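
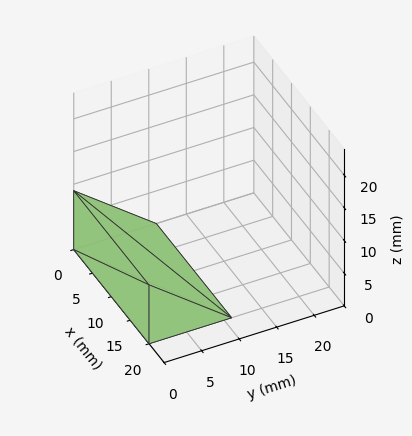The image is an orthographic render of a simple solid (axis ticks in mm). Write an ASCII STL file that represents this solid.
Reading the render: the shape is a wedge (ramp): 20 × 11 mm base, rising to 9 mm along the y=0 edge and sloping linearly to z=0 at y=11 (dimensions read to the nearest mm from the axis ticks). For the STL, each face is triangulated and given an outward normal.

solid part
  facet normal 0.0000 0.0000 -1.0000
    outer loop
      vertex 20.00 11.00 0.00
      vertex 20.00 0.00 0.00
      vertex 0.00 0.00 0.00
    endloop
  endfacet
  facet normal 0.0000 0.0000 -1.0000
    outer loop
      vertex 0.00 11.00 0.00
      vertex 20.00 11.00 0.00
      vertex 0.00 0.00 0.00
    endloop
  endfacet
  facet normal 0.0000 -1.0000 0.0000
    outer loop
      vertex 0.00 0.00 0.00
      vertex 20.00 0.00 0.00
      vertex 20.00 0.00 9.00
    endloop
  endfacet
  facet normal 0.0000 -1.0000 0.0000
    outer loop
      vertex 0.00 0.00 0.00
      vertex 20.00 0.00 9.00
      vertex 0.00 0.00 9.00
    endloop
  endfacet
  facet normal 0.0000 0.6332 0.7740
    outer loop
      vertex 0.00 0.00 9.00
      vertex 20.00 0.00 9.00
      vertex 20.00 11.00 0.00
    endloop
  endfacet
  facet normal 0.0000 0.6332 0.7740
    outer loop
      vertex 0.00 0.00 9.00
      vertex 20.00 11.00 0.00
      vertex 0.00 11.00 0.00
    endloop
  endfacet
  facet normal -1.0000 0.0000 0.0000
    outer loop
      vertex 0.00 0.00 9.00
      vertex 0.00 11.00 0.00
      vertex 0.00 0.00 0.00
    endloop
  endfacet
  facet normal 1.0000 0.0000 0.0000
    outer loop
      vertex 20.00 0.00 0.00
      vertex 20.00 11.00 0.00
      vertex 20.00 0.00 9.00
    endloop
  endfacet
endsolid part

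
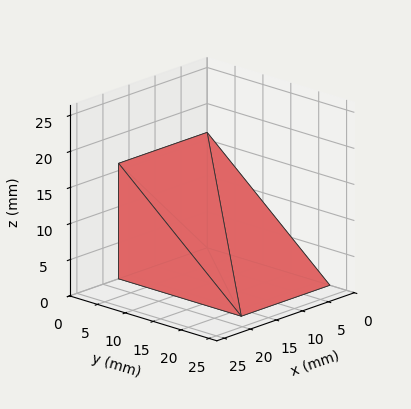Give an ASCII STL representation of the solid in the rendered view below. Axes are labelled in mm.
Reading the render: the shape is a wedge (ramp): 17 × 22 mm base, rising to 16 mm along the y=0 edge and sloping linearly to z=0 at y=22 (dimensions read to the nearest mm from the axis ticks). For the STL, each face is triangulated and given an outward normal.

solid part
  facet normal 0.0000 0.0000 -1.0000
    outer loop
      vertex 17.0 22.0 0.0
      vertex 17.0 0.0 0.0
      vertex 0.0 0.0 0.0
    endloop
  endfacet
  facet normal 0.0000 0.0000 -1.0000
    outer loop
      vertex 0.0 22.0 0.0
      vertex 17.0 22.0 0.0
      vertex 0.0 0.0 0.0
    endloop
  endfacet
  facet normal 0.0000 -1.0000 0.0000
    outer loop
      vertex 0.0 0.0 0.0
      vertex 17.0 0.0 0.0
      vertex 17.0 0.0 16.0
    endloop
  endfacet
  facet normal 0.0000 -1.0000 0.0000
    outer loop
      vertex 0.0 0.0 0.0
      vertex 17.0 0.0 16.0
      vertex 0.0 0.0 16.0
    endloop
  endfacet
  facet normal 0.0000 0.5882 0.8087
    outer loop
      vertex 0.0 0.0 16.0
      vertex 17.0 0.0 16.0
      vertex 17.0 22.0 0.0
    endloop
  endfacet
  facet normal 0.0000 0.5882 0.8087
    outer loop
      vertex 0.0 0.0 16.0
      vertex 17.0 22.0 0.0
      vertex 0.0 22.0 0.0
    endloop
  endfacet
  facet normal -1.0000 0.0000 0.0000
    outer loop
      vertex 0.0 0.0 16.0
      vertex 0.0 22.0 0.0
      vertex 0.0 0.0 0.0
    endloop
  endfacet
  facet normal 1.0000 0.0000 0.0000
    outer loop
      vertex 17.0 0.0 0.0
      vertex 17.0 22.0 0.0
      vertex 17.0 0.0 16.0
    endloop
  endfacet
endsolid part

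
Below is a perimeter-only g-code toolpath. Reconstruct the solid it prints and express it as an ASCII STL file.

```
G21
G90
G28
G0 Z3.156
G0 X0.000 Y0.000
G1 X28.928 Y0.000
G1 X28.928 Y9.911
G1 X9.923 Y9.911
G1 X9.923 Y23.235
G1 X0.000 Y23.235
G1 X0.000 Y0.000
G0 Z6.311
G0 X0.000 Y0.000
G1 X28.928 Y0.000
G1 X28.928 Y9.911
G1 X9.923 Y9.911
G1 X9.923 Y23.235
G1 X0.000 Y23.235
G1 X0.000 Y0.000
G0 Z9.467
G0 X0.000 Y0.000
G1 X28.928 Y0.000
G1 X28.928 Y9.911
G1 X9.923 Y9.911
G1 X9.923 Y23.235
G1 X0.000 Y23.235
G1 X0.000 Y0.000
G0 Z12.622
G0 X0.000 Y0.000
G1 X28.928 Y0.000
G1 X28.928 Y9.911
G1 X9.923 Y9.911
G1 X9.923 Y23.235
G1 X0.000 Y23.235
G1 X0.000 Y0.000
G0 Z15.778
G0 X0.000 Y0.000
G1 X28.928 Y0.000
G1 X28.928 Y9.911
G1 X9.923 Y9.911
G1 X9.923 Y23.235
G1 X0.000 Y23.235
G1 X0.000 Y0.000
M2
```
solid part
  facet normal 0.0000 0.0000 -1.0000
    outer loop
      vertex 28.928 9.911 0.000
      vertex 28.928 0.000 0.000
      vertex 0.000 0.000 0.000
    endloop
  endfacet
  facet normal 0.0000 0.0000 -1.0000
    outer loop
      vertex 9.923 9.911 0.000
      vertex 28.928 9.911 0.000
      vertex 0.000 0.000 0.000
    endloop
  endfacet
  facet normal 0.0000 0.0000 -1.0000
    outer loop
      vertex 9.923 23.235 0.000
      vertex 9.923 9.911 0.000
      vertex 0.000 0.000 0.000
    endloop
  endfacet
  facet normal 0.0000 0.0000 -1.0000
    outer loop
      vertex 0.000 23.235 0.000
      vertex 9.923 23.235 0.000
      vertex 0.000 0.000 0.000
    endloop
  endfacet
  facet normal 0.0000 0.0000 1.0000
    outer loop
      vertex 0.000 0.000 15.778
      vertex 28.928 0.000 15.778
      vertex 28.928 9.911 15.778
    endloop
  endfacet
  facet normal 0.0000 0.0000 1.0000
    outer loop
      vertex 0.000 0.000 15.778
      vertex 28.928 9.911 15.778
      vertex 9.923 9.911 15.778
    endloop
  endfacet
  facet normal 0.0000 0.0000 1.0000
    outer loop
      vertex 0.000 0.000 15.778
      vertex 9.923 9.911 15.778
      vertex 9.923 23.235 15.778
    endloop
  endfacet
  facet normal 0.0000 0.0000 1.0000
    outer loop
      vertex 0.000 0.000 15.778
      vertex 9.923 23.235 15.778
      vertex 0.000 23.235 15.778
    endloop
  endfacet
  facet normal 0.0000 -1.0000 0.0000
    outer loop
      vertex 0.000 0.000 0.000
      vertex 28.928 0.000 0.000
      vertex 28.928 0.000 15.778
    endloop
  endfacet
  facet normal 0.0000 -1.0000 0.0000
    outer loop
      vertex 0.000 0.000 0.000
      vertex 28.928 0.000 15.778
      vertex 0.000 0.000 15.778
    endloop
  endfacet
  facet normal 1.0000 0.0000 0.0000
    outer loop
      vertex 28.928 0.000 0.000
      vertex 28.928 9.911 0.000
      vertex 28.928 9.911 15.778
    endloop
  endfacet
  facet normal 1.0000 0.0000 0.0000
    outer loop
      vertex 28.928 0.000 0.000
      vertex 28.928 9.911 15.778
      vertex 28.928 0.000 15.778
    endloop
  endfacet
  facet normal 0.0000 1.0000 0.0000
    outer loop
      vertex 28.928 9.911 0.000
      vertex 9.923 9.911 0.000
      vertex 9.923 9.911 15.778
    endloop
  endfacet
  facet normal 0.0000 1.0000 0.0000
    outer loop
      vertex 28.928 9.911 0.000
      vertex 9.923 9.911 15.778
      vertex 28.928 9.911 15.778
    endloop
  endfacet
  facet normal 1.0000 0.0000 0.0000
    outer loop
      vertex 9.923 9.911 0.000
      vertex 9.923 23.235 0.000
      vertex 9.923 23.235 15.778
    endloop
  endfacet
  facet normal 1.0000 0.0000 0.0000
    outer loop
      vertex 9.923 9.911 0.000
      vertex 9.923 23.235 15.778
      vertex 9.923 9.911 15.778
    endloop
  endfacet
  facet normal 0.0000 1.0000 0.0000
    outer loop
      vertex 9.923 23.235 0.000
      vertex 0.000 23.235 0.000
      vertex 0.000 23.235 15.778
    endloop
  endfacet
  facet normal 0.0000 1.0000 0.0000
    outer loop
      vertex 9.923 23.235 0.000
      vertex 0.000 23.235 15.778
      vertex 9.923 23.235 15.778
    endloop
  endfacet
  facet normal -1.0000 0.0000 0.0000
    outer loop
      vertex 0.000 23.235 0.000
      vertex 0.000 0.000 0.000
      vertex 0.000 0.000 15.778
    endloop
  endfacet
  facet normal -1.0000 0.0000 0.0000
    outer loop
      vertex 0.000 23.235 0.000
      vertex 0.000 0.000 15.778
      vertex 0.000 23.235 15.778
    endloop
  endfacet
endsolid part

The G0 Z moves step by Δz≈3.156 mm. Every layer's G1 loop is the same polygon, so the solid is a straight extrusion of it from z=0 to z≈15.8. Closing with flat bottom and top caps and triangulating gives 20 facets — an L-shaped prism: outer 28.9 × 23.2 mm, arm thicknesses ≈ 9.91 mm (horizontal) and 9.92 mm (vertical), extruded 15.8 mm in z.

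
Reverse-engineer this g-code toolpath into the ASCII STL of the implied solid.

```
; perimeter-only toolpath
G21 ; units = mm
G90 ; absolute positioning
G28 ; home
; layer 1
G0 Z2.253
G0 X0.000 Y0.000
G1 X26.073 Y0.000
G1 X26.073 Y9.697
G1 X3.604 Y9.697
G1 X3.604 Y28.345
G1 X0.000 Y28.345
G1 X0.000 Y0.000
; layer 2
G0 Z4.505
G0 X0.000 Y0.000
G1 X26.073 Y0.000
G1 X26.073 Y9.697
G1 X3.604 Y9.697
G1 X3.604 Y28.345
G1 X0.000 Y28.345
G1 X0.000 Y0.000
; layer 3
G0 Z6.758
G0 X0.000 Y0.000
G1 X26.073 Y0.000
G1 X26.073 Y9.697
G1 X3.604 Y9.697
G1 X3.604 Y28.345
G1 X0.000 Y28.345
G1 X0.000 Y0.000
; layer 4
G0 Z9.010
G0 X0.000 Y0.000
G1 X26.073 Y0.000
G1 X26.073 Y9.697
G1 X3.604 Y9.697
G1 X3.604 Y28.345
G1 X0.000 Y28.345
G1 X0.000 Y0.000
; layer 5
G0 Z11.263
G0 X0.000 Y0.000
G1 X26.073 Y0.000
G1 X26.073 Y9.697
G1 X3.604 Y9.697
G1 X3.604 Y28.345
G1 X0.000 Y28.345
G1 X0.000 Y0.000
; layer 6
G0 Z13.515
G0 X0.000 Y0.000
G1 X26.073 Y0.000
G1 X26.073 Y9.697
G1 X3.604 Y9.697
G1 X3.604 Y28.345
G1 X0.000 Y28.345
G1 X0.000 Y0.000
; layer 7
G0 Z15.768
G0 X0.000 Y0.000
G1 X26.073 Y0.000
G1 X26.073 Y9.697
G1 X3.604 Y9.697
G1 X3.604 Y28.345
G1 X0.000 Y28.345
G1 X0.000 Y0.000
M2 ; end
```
solid part
  facet normal 0.0000 0.0000 -1.0000
    outer loop
      vertex 26.073 9.697 0.000
      vertex 26.073 0.000 0.000
      vertex 0.000 0.000 0.000
    endloop
  endfacet
  facet normal 0.0000 0.0000 -1.0000
    outer loop
      vertex 3.604 9.697 0.000
      vertex 26.073 9.697 0.000
      vertex 0.000 0.000 0.000
    endloop
  endfacet
  facet normal 0.0000 0.0000 -1.0000
    outer loop
      vertex 3.604 28.345 0.000
      vertex 3.604 9.697 0.000
      vertex 0.000 0.000 0.000
    endloop
  endfacet
  facet normal 0.0000 0.0000 -1.0000
    outer loop
      vertex 0.000 28.345 0.000
      vertex 3.604 28.345 0.000
      vertex 0.000 0.000 0.000
    endloop
  endfacet
  facet normal 0.0000 0.0000 1.0000
    outer loop
      vertex 0.000 0.000 15.768
      vertex 26.073 0.000 15.768
      vertex 26.073 9.697 15.768
    endloop
  endfacet
  facet normal 0.0000 0.0000 1.0000
    outer loop
      vertex 0.000 0.000 15.768
      vertex 26.073 9.697 15.768
      vertex 3.604 9.697 15.768
    endloop
  endfacet
  facet normal 0.0000 0.0000 1.0000
    outer loop
      vertex 0.000 0.000 15.768
      vertex 3.604 9.697 15.768
      vertex 3.604 28.345 15.768
    endloop
  endfacet
  facet normal 0.0000 0.0000 1.0000
    outer loop
      vertex 0.000 0.000 15.768
      vertex 3.604 28.345 15.768
      vertex 0.000 28.345 15.768
    endloop
  endfacet
  facet normal 0.0000 -1.0000 0.0000
    outer loop
      vertex 0.000 0.000 0.000
      vertex 26.073 0.000 0.000
      vertex 26.073 0.000 15.768
    endloop
  endfacet
  facet normal 0.0000 -1.0000 0.0000
    outer loop
      vertex 0.000 0.000 0.000
      vertex 26.073 0.000 15.768
      vertex 0.000 0.000 15.768
    endloop
  endfacet
  facet normal 1.0000 0.0000 0.0000
    outer loop
      vertex 26.073 0.000 0.000
      vertex 26.073 9.697 0.000
      vertex 26.073 9.697 15.768
    endloop
  endfacet
  facet normal 1.0000 0.0000 0.0000
    outer loop
      vertex 26.073 0.000 0.000
      vertex 26.073 9.697 15.768
      vertex 26.073 0.000 15.768
    endloop
  endfacet
  facet normal 0.0000 1.0000 0.0000
    outer loop
      vertex 26.073 9.697 0.000
      vertex 3.604 9.697 0.000
      vertex 3.604 9.697 15.768
    endloop
  endfacet
  facet normal 0.0000 1.0000 0.0000
    outer loop
      vertex 26.073 9.697 0.000
      vertex 3.604 9.697 15.768
      vertex 26.073 9.697 15.768
    endloop
  endfacet
  facet normal 1.0000 0.0000 0.0000
    outer loop
      vertex 3.604 9.697 0.000
      vertex 3.604 28.345 0.000
      vertex 3.604 28.345 15.768
    endloop
  endfacet
  facet normal 1.0000 0.0000 0.0000
    outer loop
      vertex 3.604 9.697 0.000
      vertex 3.604 28.345 15.768
      vertex 3.604 9.697 15.768
    endloop
  endfacet
  facet normal 0.0000 1.0000 0.0000
    outer loop
      vertex 3.604 28.345 0.000
      vertex 0.000 28.345 0.000
      vertex 0.000 28.345 15.768
    endloop
  endfacet
  facet normal 0.0000 1.0000 0.0000
    outer loop
      vertex 3.604 28.345 0.000
      vertex 0.000 28.345 15.768
      vertex 3.604 28.345 15.768
    endloop
  endfacet
  facet normal -1.0000 0.0000 0.0000
    outer loop
      vertex 0.000 28.345 0.000
      vertex 0.000 0.000 0.000
      vertex 0.000 0.000 15.768
    endloop
  endfacet
  facet normal -1.0000 0.0000 0.0000
    outer loop
      vertex 0.000 28.345 0.000
      vertex 0.000 0.000 15.768
      vertex 0.000 28.345 15.768
    endloop
  endfacet
endsolid part

The G0 Z moves step by Δz≈2.253 mm. Every layer's G1 loop is the same polygon, so the solid is a straight extrusion of it from z=0 to z≈15.8. Closing with flat bottom and top caps and triangulating gives 20 facets — an L-shaped prism: outer 26.1 × 28.3 mm, arm thicknesses ≈ 9.7 mm (horizontal) and 3.6 mm (vertical), extruded 15.8 mm in z.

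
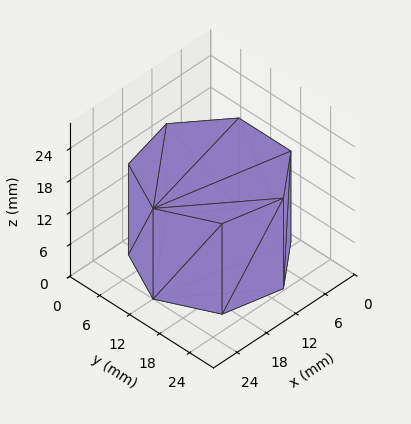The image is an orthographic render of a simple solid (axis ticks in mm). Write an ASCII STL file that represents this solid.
Reading the render: the shape is a regular 7-sided prism (a cylinder approximated with 7 flat sides), circumscribed radius ≈ 12 mm, height ≈ 17 mm (dimensions read to the nearest mm from the axis ticks). For the STL, each face is triangulated and given an outward normal.

solid part
  facet normal 0.0000 0.0000 -1.0000
    outer loop
      vertex 9.33 23.70 0.00
      vertex 19.48 21.38 0.00
      vertex 24.00 12.00 0.00
    endloop
  endfacet
  facet normal 0.0000 0.0000 -1.0000
    outer loop
      vertex 1.19 17.21 0.00
      vertex 9.33 23.70 0.00
      vertex 24.00 12.00 0.00
    endloop
  endfacet
  facet normal 0.0000 0.0000 -1.0000
    outer loop
      vertex 1.19 6.79 0.00
      vertex 1.19 17.21 0.00
      vertex 24.00 12.00 0.00
    endloop
  endfacet
  facet normal 0.0000 0.0000 -1.0000
    outer loop
      vertex 9.33 0.30 0.00
      vertex 1.19 6.79 0.00
      vertex 24.00 12.00 0.00
    endloop
  endfacet
  facet normal 0.0000 0.0000 -1.0000
    outer loop
      vertex 19.48 2.62 0.00
      vertex 9.33 0.30 0.00
      vertex 24.00 12.00 0.00
    endloop
  endfacet
  facet normal 0.0000 0.0000 1.0000
    outer loop
      vertex 24.00 12.00 17.00
      vertex 19.48 21.38 17.00
      vertex 9.33 23.70 17.00
    endloop
  endfacet
  facet normal 0.0000 0.0000 1.0000
    outer loop
      vertex 24.00 12.00 17.00
      vertex 9.33 23.70 17.00
      vertex 1.19 17.21 17.00
    endloop
  endfacet
  facet normal 0.0000 0.0000 1.0000
    outer loop
      vertex 24.00 12.00 17.00
      vertex 1.19 17.21 17.00
      vertex 1.19 6.79 17.00
    endloop
  endfacet
  facet normal 0.0000 0.0000 1.0000
    outer loop
      vertex 24.00 12.00 17.00
      vertex 1.19 6.79 17.00
      vertex 9.33 0.30 17.00
    endloop
  endfacet
  facet normal 0.0000 0.0000 1.0000
    outer loop
      vertex 24.00 12.00 17.00
      vertex 9.33 0.30 17.00
      vertex 19.48 2.62 17.00
    endloop
  endfacet
  facet normal 0.9009 0.4341 0.0000
    outer loop
      vertex 24.00 12.00 0.00
      vertex 19.48 21.38 0.00
      vertex 19.48 21.38 17.00
    endloop
  endfacet
  facet normal 0.9009 0.4341 0.0000
    outer loop
      vertex 24.00 12.00 0.00
      vertex 19.48 21.38 17.00
      vertex 24.00 12.00 17.00
    endloop
  endfacet
  facet normal 0.2228 0.9749 0.0000
    outer loop
      vertex 19.48 21.38 0.00
      vertex 9.33 23.70 0.00
      vertex 9.33 23.70 17.00
    endloop
  endfacet
  facet normal 0.2228 0.9749 0.0000
    outer loop
      vertex 19.48 21.38 0.00
      vertex 9.33 23.70 17.00
      vertex 19.48 21.38 17.00
    endloop
  endfacet
  facet normal -0.6234 0.7819 0.0000
    outer loop
      vertex 9.33 23.70 0.00
      vertex 1.19 17.21 0.00
      vertex 1.19 17.21 17.00
    endloop
  endfacet
  facet normal -0.6234 0.7819 0.0000
    outer loop
      vertex 9.33 23.70 0.00
      vertex 1.19 17.21 17.00
      vertex 9.33 23.70 17.00
    endloop
  endfacet
  facet normal -1.0000 0.0000 0.0000
    outer loop
      vertex 1.19 17.21 0.00
      vertex 1.19 6.79 0.00
      vertex 1.19 6.79 17.00
    endloop
  endfacet
  facet normal -1.0000 0.0000 0.0000
    outer loop
      vertex 1.19 17.21 0.00
      vertex 1.19 6.79 17.00
      vertex 1.19 17.21 17.00
    endloop
  endfacet
  facet normal -0.6234 -0.7819 0.0000
    outer loop
      vertex 1.19 6.79 0.00
      vertex 9.33 0.30 0.00
      vertex 9.33 0.30 17.00
    endloop
  endfacet
  facet normal -0.6234 -0.7819 0.0000
    outer loop
      vertex 1.19 6.79 0.00
      vertex 9.33 0.30 17.00
      vertex 1.19 6.79 17.00
    endloop
  endfacet
  facet normal 0.2228 -0.9749 0.0000
    outer loop
      vertex 9.33 0.30 0.00
      vertex 19.48 2.62 0.00
      vertex 19.48 2.62 17.00
    endloop
  endfacet
  facet normal 0.2228 -0.9749 0.0000
    outer loop
      vertex 9.33 0.30 0.00
      vertex 19.48 2.62 17.00
      vertex 9.33 0.30 17.00
    endloop
  endfacet
  facet normal 0.9009 -0.4341 0.0000
    outer loop
      vertex 19.48 2.62 0.00
      vertex 24.00 12.00 0.00
      vertex 24.00 12.00 17.00
    endloop
  endfacet
  facet normal 0.9009 -0.4341 0.0000
    outer loop
      vertex 19.48 2.62 0.00
      vertex 24.00 12.00 17.00
      vertex 19.48 2.62 17.00
    endloop
  endfacet
endsolid part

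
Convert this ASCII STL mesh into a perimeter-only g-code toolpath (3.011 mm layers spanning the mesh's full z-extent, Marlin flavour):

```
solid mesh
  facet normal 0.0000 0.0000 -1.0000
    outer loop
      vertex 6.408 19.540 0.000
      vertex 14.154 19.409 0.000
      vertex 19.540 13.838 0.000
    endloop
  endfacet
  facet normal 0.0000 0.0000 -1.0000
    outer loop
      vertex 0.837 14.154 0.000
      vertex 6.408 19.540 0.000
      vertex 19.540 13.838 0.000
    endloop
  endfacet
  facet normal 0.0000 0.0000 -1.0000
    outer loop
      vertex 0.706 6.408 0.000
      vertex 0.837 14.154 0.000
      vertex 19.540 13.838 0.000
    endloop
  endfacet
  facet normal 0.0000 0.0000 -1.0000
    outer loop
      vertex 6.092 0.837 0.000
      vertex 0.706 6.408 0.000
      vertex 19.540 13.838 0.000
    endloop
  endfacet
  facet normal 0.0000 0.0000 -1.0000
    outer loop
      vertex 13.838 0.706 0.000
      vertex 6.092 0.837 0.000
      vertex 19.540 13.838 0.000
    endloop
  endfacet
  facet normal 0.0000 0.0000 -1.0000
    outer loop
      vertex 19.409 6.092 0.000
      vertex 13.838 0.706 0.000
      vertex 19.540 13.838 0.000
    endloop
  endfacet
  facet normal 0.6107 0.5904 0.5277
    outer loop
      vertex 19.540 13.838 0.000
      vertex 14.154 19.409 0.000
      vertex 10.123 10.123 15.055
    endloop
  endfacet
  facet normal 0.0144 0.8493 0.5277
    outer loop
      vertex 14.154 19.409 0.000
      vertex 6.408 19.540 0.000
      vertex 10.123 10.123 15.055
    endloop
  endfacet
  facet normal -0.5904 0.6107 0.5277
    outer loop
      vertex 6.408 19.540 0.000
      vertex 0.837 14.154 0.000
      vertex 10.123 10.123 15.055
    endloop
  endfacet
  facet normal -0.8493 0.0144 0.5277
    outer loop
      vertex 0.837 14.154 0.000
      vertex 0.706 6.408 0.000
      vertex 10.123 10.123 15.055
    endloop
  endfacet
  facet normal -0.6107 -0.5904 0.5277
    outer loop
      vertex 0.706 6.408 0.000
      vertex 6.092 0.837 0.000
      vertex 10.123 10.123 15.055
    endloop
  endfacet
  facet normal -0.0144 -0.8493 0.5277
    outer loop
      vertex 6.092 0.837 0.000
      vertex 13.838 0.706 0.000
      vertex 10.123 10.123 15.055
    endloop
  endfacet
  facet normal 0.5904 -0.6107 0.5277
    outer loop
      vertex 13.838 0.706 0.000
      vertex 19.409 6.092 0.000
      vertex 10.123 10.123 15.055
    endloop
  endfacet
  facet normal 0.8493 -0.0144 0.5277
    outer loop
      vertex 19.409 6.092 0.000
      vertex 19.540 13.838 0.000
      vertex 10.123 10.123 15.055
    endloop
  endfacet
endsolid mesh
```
; perimeter-only toolpath
G21 ; units = mm
G90 ; absolute positioning
G28 ; home
; layer 1
G0 Z3.011
G0 X17.657 Y13.095
G1 X13.348 Y17.552
G1 X7.151 Y17.657
G1 X2.694 Y13.348
G1 X2.589 Y7.151
G1 X6.898 Y2.694
G1 X13.095 Y2.589
G1 X17.552 Y6.898
G1 X17.657 Y13.095
; layer 2
G0 Z6.022
G0 X15.773 Y12.352
G1 X12.542 Y15.695
G1 X7.894 Y15.773
G1 X4.551 Y12.542
G1 X4.473 Y7.894
G1 X7.704 Y4.551
G1 X12.352 Y4.473
G1 X15.695 Y7.704
G1 X15.773 Y12.352
; layer 3
G0 Z9.033
G0 X13.890 Y11.609
G1 X11.735 Y13.837
G1 X8.637 Y13.890
G1 X6.409 Y11.735
G1 X6.356 Y8.637
G1 X8.511 Y6.409
G1 X11.609 Y6.356
G1 X13.837 Y8.511
G1 X13.890 Y11.609
; layer 4
G0 Z12.044
G0 X12.006 Y10.866
G1 X10.929 Y11.980
G1 X9.380 Y12.006
G1 X8.266 Y10.929
G1 X8.240 Y9.380
G1 X9.317 Y8.266
G1 X10.866 Y8.240
G1 X11.980 Y9.317
G1 X12.006 Y10.866
M2 ; end

The solid is a regular 8-sided pyramid, base circumscribed radius ≈ 10.1 mm, apex at z ≈ 15.1 mm. Slicing at Δz = 3.011 mm — 5 equal slices spanning the solid's height, so layer i sits at z = i·h/5 — gives 4 non-empty perimeters. Each is a 8-segment closed polygon; G0 lifts to the layer z and rapids to the start vertex, then G1 traces the edges. The cross-section shrinks linearly with z (the slice at the apex is degenerate and omitted).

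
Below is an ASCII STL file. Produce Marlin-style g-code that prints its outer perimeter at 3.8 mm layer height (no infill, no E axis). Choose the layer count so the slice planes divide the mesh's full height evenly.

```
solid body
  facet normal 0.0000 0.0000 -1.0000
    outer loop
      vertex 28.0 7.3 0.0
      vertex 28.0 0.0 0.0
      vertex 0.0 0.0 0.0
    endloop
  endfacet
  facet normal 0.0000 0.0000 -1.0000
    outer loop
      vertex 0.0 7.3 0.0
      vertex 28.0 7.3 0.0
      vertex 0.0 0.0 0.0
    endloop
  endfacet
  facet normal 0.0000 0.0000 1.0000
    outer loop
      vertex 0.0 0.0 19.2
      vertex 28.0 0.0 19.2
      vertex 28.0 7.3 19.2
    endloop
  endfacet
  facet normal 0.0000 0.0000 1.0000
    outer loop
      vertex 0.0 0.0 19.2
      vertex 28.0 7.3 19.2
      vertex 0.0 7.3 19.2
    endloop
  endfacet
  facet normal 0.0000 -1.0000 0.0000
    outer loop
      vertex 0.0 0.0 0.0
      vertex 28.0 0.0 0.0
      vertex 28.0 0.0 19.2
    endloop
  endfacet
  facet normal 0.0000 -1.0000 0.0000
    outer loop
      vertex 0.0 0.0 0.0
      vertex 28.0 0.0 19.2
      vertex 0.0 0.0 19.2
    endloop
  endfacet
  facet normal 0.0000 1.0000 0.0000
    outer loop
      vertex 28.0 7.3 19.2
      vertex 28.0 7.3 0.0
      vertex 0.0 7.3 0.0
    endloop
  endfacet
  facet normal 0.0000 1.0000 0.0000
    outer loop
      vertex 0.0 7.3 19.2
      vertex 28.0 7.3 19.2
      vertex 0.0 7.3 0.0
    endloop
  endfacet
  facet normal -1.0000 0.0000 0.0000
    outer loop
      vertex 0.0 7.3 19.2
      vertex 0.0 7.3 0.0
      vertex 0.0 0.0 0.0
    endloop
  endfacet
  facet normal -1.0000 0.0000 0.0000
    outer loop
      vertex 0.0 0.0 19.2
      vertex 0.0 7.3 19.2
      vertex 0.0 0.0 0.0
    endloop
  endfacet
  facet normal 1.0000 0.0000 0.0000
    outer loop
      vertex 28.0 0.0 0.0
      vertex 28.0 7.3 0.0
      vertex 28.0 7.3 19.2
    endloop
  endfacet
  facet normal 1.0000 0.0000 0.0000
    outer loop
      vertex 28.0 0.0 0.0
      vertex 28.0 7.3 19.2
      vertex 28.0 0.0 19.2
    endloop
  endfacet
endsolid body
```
; perimeter-only toolpath
G21 ; units = mm
G90 ; absolute positioning
G28 ; home
; layer 1
G0 Z3.8
G0 X0.0 Y0.0
G1 X28.0 Y0.0
G1 X28.0 Y7.3
G1 X0.0 Y7.3
G1 X0.0 Y0.0
; layer 2
G0 Z7.7
G0 X0.0 Y0.0
G1 X28.0 Y0.0
G1 X28.0 Y7.3
G1 X0.0 Y7.3
G1 X0.0 Y0.0
; layer 3
G0 Z11.5
G0 X0.0 Y0.0
G1 X28.0 Y0.0
G1 X28.0 Y7.3
G1 X0.0 Y7.3
G1 X0.0 Y0.0
; layer 4
G0 Z15.4
G0 X0.0 Y0.0
G1 X28.0 Y0.0
G1 X28.0 Y7.3
G1 X0.0 Y7.3
G1 X0.0 Y0.0
; layer 5
G0 Z19.2
G0 X0.0 Y0.0
G1 X28.0 Y0.0
G1 X28.0 Y7.3
G1 X0.0 Y7.3
G1 X0.0 Y0.0
M2 ; end

The solid is a rectangular box, roughly 28 × 7.3 mm footprint and 19.2 mm tall. Slicing at Δz = 3.8 mm — 5 equal slices spanning the solid's height, so layer i sits at z = i·h/5 — gives 5 non-empty perimeters. Each is a 4-segment closed polygon; G0 lifts to the layer z and rapids to the start vertex, then G1 traces the edges.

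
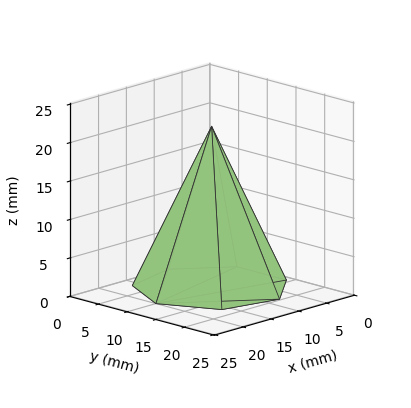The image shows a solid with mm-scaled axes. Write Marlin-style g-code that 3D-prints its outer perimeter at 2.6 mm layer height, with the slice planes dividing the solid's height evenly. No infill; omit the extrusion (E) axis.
Reading the render: the shape is a regular 7-sided pyramid, base circumscribed radius ≈ 10 mm, apex at z ≈ 21 mm (dimensions read to the nearest mm from the axis ticks). For the g-code, the solid's height is divided into equal slices at the stated Δz and each level perimeter traced with G1 moves after a G0 lift.

; perimeter-only toolpath
G21 ; units = mm
G90 ; absolute positioning
G28 ; home
; layer 1
G0 Z2.6
G0 X18.8 Y10.0
G1 X15.4 Y16.8
G1 X8.1 Y18.5
G1 X2.1 Y13.8
G1 X2.1 Y6.2
G1 X8.1 Y1.5
G1 X15.4 Y3.2
G1 X18.8 Y10.0
; layer 2
G0 Z5.2
G0 X17.5 Y10.0
G1 X14.6 Y15.9
G1 X8.3 Y17.3
G1 X3.2 Y13.2
G1 X3.2 Y6.8
G1 X8.3 Y2.7
G1 X14.6 Y4.2
G1 X17.5 Y10.0
; layer 3
G0 Z7.9
G0 X16.2 Y10.0
G1 X13.9 Y14.9
G1 X8.6 Y16.1
G1 X4.4 Y12.7
G1 X4.4 Y7.3
G1 X8.6 Y3.9
G1 X13.9 Y5.1
G1 X16.2 Y10.0
; layer 4
G0 Z10.5
G0 X15.0 Y10.0
G1 X13.1 Y13.9
G1 X8.9 Y14.8
G1 X5.5 Y12.2
G1 X5.5 Y7.8
G1 X8.9 Y5.2
G1 X13.1 Y6.1
G1 X15.0 Y10.0
; layer 5
G0 Z13.1
G0 X13.8 Y10.0
G1 X12.3 Y12.9
G1 X9.2 Y13.6
G1 X6.6 Y11.6
G1 X6.6 Y8.4
G1 X9.2 Y6.4
G1 X12.3 Y7.1
G1 X13.8 Y10.0
; layer 6
G0 Z15.8
G0 X12.5 Y10.0
G1 X11.6 Y11.9
G1 X9.4 Y12.4
G1 X7.8 Y11.1
G1 X7.8 Y8.9
G1 X9.4 Y7.6
G1 X11.6 Y8.1
G1 X12.5 Y10.0
; layer 7
G0 Z18.4
G0 X11.2 Y10.0
G1 X10.8 Y11.0
G1 X9.7 Y11.2
G1 X8.9 Y10.5
G1 X8.9 Y9.5
G1 X9.7 Y8.8
G1 X10.8 Y9.0
G1 X11.2 Y10.0
M2 ; end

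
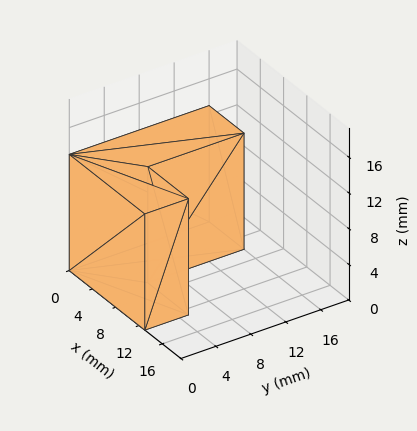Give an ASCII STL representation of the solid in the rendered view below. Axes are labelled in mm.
Reading the render: the shape is an L-shaped prism: outer 13 × 16 mm, arm thicknesses ≈ 5 mm (horizontal) and 6 mm (vertical), extruded 13 mm in z (dimensions read to the nearest mm from the axis ticks). For the STL, each face is triangulated and given an outward normal.

solid part
  facet normal 0.0000 0.0000 -1.0000
    outer loop
      vertex 13.0 5.0 0.0
      vertex 13.0 0.0 0.0
      vertex 0.0 0.0 0.0
    endloop
  endfacet
  facet normal 0.0000 0.0000 -1.0000
    outer loop
      vertex 6.0 5.0 0.0
      vertex 13.0 5.0 0.0
      vertex 0.0 0.0 0.0
    endloop
  endfacet
  facet normal 0.0000 0.0000 -1.0000
    outer loop
      vertex 6.0 16.0 0.0
      vertex 6.0 5.0 0.0
      vertex 0.0 0.0 0.0
    endloop
  endfacet
  facet normal 0.0000 0.0000 -1.0000
    outer loop
      vertex 0.0 16.0 0.0
      vertex 6.0 16.0 0.0
      vertex 0.0 0.0 0.0
    endloop
  endfacet
  facet normal 0.0000 0.0000 1.0000
    outer loop
      vertex 0.0 0.0 13.0
      vertex 13.0 0.0 13.0
      vertex 13.0 5.0 13.0
    endloop
  endfacet
  facet normal 0.0000 0.0000 1.0000
    outer loop
      vertex 0.0 0.0 13.0
      vertex 13.0 5.0 13.0
      vertex 6.0 5.0 13.0
    endloop
  endfacet
  facet normal 0.0000 0.0000 1.0000
    outer loop
      vertex 0.0 0.0 13.0
      vertex 6.0 5.0 13.0
      vertex 6.0 16.0 13.0
    endloop
  endfacet
  facet normal 0.0000 0.0000 1.0000
    outer loop
      vertex 0.0 0.0 13.0
      vertex 6.0 16.0 13.0
      vertex 0.0 16.0 13.0
    endloop
  endfacet
  facet normal 0.0000 -1.0000 0.0000
    outer loop
      vertex 0.0 0.0 0.0
      vertex 13.0 0.0 0.0
      vertex 13.0 0.0 13.0
    endloop
  endfacet
  facet normal 0.0000 -1.0000 0.0000
    outer loop
      vertex 0.0 0.0 0.0
      vertex 13.0 0.0 13.0
      vertex 0.0 0.0 13.0
    endloop
  endfacet
  facet normal 1.0000 0.0000 0.0000
    outer loop
      vertex 13.0 0.0 0.0
      vertex 13.0 5.0 0.0
      vertex 13.0 5.0 13.0
    endloop
  endfacet
  facet normal 1.0000 0.0000 0.0000
    outer loop
      vertex 13.0 0.0 0.0
      vertex 13.0 5.0 13.0
      vertex 13.0 0.0 13.0
    endloop
  endfacet
  facet normal 0.0000 1.0000 0.0000
    outer loop
      vertex 13.0 5.0 0.0
      vertex 6.0 5.0 0.0
      vertex 6.0 5.0 13.0
    endloop
  endfacet
  facet normal 0.0000 1.0000 0.0000
    outer loop
      vertex 13.0 5.0 0.0
      vertex 6.0 5.0 13.0
      vertex 13.0 5.0 13.0
    endloop
  endfacet
  facet normal 1.0000 0.0000 0.0000
    outer loop
      vertex 6.0 5.0 0.0
      vertex 6.0 16.0 0.0
      vertex 6.0 16.0 13.0
    endloop
  endfacet
  facet normal 1.0000 0.0000 0.0000
    outer loop
      vertex 6.0 5.0 0.0
      vertex 6.0 16.0 13.0
      vertex 6.0 5.0 13.0
    endloop
  endfacet
  facet normal 0.0000 1.0000 0.0000
    outer loop
      vertex 6.0 16.0 0.0
      vertex 0.0 16.0 0.0
      vertex 0.0 16.0 13.0
    endloop
  endfacet
  facet normal 0.0000 1.0000 0.0000
    outer loop
      vertex 6.0 16.0 0.0
      vertex 0.0 16.0 13.0
      vertex 6.0 16.0 13.0
    endloop
  endfacet
  facet normal -1.0000 0.0000 0.0000
    outer loop
      vertex 0.0 16.0 0.0
      vertex 0.0 0.0 0.0
      vertex 0.0 0.0 13.0
    endloop
  endfacet
  facet normal -1.0000 0.0000 0.0000
    outer loop
      vertex 0.0 16.0 0.0
      vertex 0.0 0.0 13.0
      vertex 0.0 16.0 13.0
    endloop
  endfacet
endsolid part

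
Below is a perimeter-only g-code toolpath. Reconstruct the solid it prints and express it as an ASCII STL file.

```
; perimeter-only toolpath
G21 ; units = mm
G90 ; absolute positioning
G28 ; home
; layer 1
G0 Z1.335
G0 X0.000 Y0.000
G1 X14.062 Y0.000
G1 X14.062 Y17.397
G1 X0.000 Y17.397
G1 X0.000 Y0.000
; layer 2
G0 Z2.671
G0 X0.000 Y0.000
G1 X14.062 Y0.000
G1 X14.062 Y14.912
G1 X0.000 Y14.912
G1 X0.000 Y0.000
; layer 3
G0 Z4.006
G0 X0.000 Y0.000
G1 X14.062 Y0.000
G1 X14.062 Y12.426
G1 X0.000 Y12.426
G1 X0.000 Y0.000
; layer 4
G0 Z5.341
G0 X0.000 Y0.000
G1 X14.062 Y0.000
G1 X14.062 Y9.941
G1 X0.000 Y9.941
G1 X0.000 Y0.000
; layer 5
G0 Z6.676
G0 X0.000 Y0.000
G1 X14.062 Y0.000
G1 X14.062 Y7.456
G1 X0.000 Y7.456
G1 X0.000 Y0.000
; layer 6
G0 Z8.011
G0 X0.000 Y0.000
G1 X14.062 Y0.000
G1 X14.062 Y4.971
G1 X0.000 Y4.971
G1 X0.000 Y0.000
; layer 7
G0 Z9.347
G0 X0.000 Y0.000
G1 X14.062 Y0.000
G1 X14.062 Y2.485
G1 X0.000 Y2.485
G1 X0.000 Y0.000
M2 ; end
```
solid part
  facet normal 0.0000 0.0000 -1.0000
    outer loop
      vertex 14.062 19.882 0.000
      vertex 14.062 0.000 0.000
      vertex 0.000 0.000 0.000
    endloop
  endfacet
  facet normal 0.0000 0.0000 -1.0000
    outer loop
      vertex 0.000 19.882 0.000
      vertex 14.062 19.882 0.000
      vertex 0.000 0.000 0.000
    endloop
  endfacet
  facet normal 0.0000 -1.0000 0.0000
    outer loop
      vertex 0.000 0.000 0.000
      vertex 14.062 0.000 0.000
      vertex 14.062 0.000 10.682
    endloop
  endfacet
  facet normal 0.0000 -1.0000 0.0000
    outer loop
      vertex 0.000 0.000 0.000
      vertex 14.062 0.000 10.682
      vertex 0.000 0.000 10.682
    endloop
  endfacet
  facet normal 0.0000 0.4733 0.8809
    outer loop
      vertex 0.000 0.000 10.682
      vertex 14.062 0.000 10.682
      vertex 14.062 19.882 0.000
    endloop
  endfacet
  facet normal 0.0000 0.4733 0.8809
    outer loop
      vertex 0.000 0.000 10.682
      vertex 14.062 19.882 0.000
      vertex 0.000 19.882 0.000
    endloop
  endfacet
  facet normal -1.0000 0.0000 0.0000
    outer loop
      vertex 0.000 0.000 10.682
      vertex 0.000 19.882 0.000
      vertex 0.000 0.000 0.000
    endloop
  endfacet
  facet normal 1.0000 0.0000 0.0000
    outer loop
      vertex 14.062 0.000 0.000
      vertex 14.062 19.882 0.000
      vertex 14.062 0.000 10.682
    endloop
  endfacet
endsolid part

The G0 Z moves step by Δz≈1.335 mm. The G1 loops shrink linearly with z, so the solid tapers from its base footprint up to z≈10.7. Closing with a flat bottom cap and the tapered top and triangulating gives 8 facets — a wedge (ramp): 14.1 × 19.9 mm base, rising to 10.7 mm along the y=0 edge and sloping linearly to z=0 at y=19.9.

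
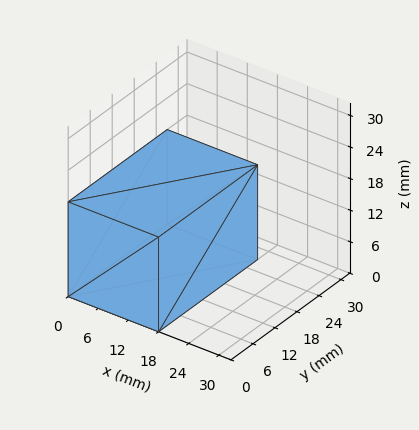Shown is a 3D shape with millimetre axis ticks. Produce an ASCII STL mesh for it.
Reading the render: the shape is a rectangular box, roughly 18 × 27 mm footprint and 18 mm tall (dimensions read to the nearest mm from the axis ticks). For the STL, each face is triangulated and given an outward normal.

solid part
  facet normal 0.0000 0.0000 -1.0000
    outer loop
      vertex 18.00 27.00 0.00
      vertex 18.00 0.00 0.00
      vertex 0.00 0.00 0.00
    endloop
  endfacet
  facet normal 0.0000 0.0000 -1.0000
    outer loop
      vertex 0.00 27.00 0.00
      vertex 18.00 27.00 0.00
      vertex 0.00 0.00 0.00
    endloop
  endfacet
  facet normal 0.0000 0.0000 1.0000
    outer loop
      vertex 0.00 0.00 18.00
      vertex 18.00 0.00 18.00
      vertex 18.00 27.00 18.00
    endloop
  endfacet
  facet normal 0.0000 0.0000 1.0000
    outer loop
      vertex 0.00 0.00 18.00
      vertex 18.00 27.00 18.00
      vertex 0.00 27.00 18.00
    endloop
  endfacet
  facet normal 0.0000 -1.0000 0.0000
    outer loop
      vertex 0.00 0.00 0.00
      vertex 18.00 0.00 0.00
      vertex 18.00 0.00 18.00
    endloop
  endfacet
  facet normal 0.0000 -1.0000 0.0000
    outer loop
      vertex 0.00 0.00 0.00
      vertex 18.00 0.00 18.00
      vertex 0.00 0.00 18.00
    endloop
  endfacet
  facet normal 0.0000 1.0000 0.0000
    outer loop
      vertex 18.00 27.00 18.00
      vertex 18.00 27.00 0.00
      vertex 0.00 27.00 0.00
    endloop
  endfacet
  facet normal 0.0000 1.0000 0.0000
    outer loop
      vertex 0.00 27.00 18.00
      vertex 18.00 27.00 18.00
      vertex 0.00 27.00 0.00
    endloop
  endfacet
  facet normal -1.0000 0.0000 0.0000
    outer loop
      vertex 0.00 27.00 18.00
      vertex 0.00 27.00 0.00
      vertex 0.00 0.00 0.00
    endloop
  endfacet
  facet normal -1.0000 0.0000 0.0000
    outer loop
      vertex 0.00 0.00 18.00
      vertex 0.00 27.00 18.00
      vertex 0.00 0.00 0.00
    endloop
  endfacet
  facet normal 1.0000 0.0000 0.0000
    outer loop
      vertex 18.00 0.00 0.00
      vertex 18.00 27.00 0.00
      vertex 18.00 27.00 18.00
    endloop
  endfacet
  facet normal 1.0000 0.0000 0.0000
    outer loop
      vertex 18.00 0.00 0.00
      vertex 18.00 27.00 18.00
      vertex 18.00 0.00 18.00
    endloop
  endfacet
endsolid part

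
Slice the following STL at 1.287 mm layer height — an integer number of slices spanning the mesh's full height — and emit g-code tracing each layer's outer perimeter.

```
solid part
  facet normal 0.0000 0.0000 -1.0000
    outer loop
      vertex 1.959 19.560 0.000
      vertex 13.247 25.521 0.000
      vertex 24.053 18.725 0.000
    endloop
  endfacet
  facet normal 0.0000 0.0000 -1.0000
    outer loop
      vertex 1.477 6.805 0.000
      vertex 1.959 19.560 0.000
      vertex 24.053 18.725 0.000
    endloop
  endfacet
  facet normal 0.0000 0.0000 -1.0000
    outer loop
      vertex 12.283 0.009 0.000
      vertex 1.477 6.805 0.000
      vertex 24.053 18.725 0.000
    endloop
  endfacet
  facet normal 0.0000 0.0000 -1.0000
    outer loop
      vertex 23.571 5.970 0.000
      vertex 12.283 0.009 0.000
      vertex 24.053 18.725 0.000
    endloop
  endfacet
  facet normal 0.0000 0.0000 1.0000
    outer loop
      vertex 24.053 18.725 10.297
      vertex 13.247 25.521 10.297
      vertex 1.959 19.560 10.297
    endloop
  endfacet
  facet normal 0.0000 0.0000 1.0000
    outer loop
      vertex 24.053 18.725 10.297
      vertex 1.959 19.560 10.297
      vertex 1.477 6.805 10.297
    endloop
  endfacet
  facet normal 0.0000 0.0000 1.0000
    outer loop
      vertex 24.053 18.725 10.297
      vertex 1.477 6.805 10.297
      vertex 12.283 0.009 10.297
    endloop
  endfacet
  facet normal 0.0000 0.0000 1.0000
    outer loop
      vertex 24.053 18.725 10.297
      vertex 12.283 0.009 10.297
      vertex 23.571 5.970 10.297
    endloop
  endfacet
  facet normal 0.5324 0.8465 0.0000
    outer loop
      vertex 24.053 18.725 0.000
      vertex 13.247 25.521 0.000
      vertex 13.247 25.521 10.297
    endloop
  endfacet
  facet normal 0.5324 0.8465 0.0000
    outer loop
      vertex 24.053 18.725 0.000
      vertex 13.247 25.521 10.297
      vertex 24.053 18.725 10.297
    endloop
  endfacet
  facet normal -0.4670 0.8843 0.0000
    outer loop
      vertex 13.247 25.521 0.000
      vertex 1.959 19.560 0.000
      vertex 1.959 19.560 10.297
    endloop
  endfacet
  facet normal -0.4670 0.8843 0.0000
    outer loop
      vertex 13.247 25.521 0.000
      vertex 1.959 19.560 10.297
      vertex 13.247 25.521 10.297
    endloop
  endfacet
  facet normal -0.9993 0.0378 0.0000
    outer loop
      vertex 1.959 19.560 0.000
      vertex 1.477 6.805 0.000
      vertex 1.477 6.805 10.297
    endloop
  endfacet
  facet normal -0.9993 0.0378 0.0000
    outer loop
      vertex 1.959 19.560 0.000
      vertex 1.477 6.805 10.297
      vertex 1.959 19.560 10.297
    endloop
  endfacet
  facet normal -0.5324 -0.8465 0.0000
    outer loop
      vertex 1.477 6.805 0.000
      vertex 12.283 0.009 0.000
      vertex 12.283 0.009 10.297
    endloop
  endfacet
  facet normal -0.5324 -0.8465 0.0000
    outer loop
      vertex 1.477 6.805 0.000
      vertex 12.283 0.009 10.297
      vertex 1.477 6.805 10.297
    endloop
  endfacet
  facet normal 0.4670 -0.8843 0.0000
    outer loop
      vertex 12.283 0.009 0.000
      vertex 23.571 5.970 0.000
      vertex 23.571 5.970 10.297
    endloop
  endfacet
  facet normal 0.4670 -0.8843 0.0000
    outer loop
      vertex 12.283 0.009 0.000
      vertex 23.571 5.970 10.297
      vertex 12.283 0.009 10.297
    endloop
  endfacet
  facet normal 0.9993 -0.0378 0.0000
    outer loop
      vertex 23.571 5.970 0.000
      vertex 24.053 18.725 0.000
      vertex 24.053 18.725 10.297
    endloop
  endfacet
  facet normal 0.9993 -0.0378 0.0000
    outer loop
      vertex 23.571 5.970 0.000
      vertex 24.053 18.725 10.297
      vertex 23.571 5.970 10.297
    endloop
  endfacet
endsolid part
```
; perimeter-only toolpath
G21 ; units = mm
G90 ; absolute positioning
G28 ; home
; layer 1
G0 Z1.287
G0 X24.053 Y18.725
G1 X13.247 Y25.521
G1 X1.959 Y19.560
G1 X1.477 Y6.805
G1 X12.283 Y0.009
G1 X23.571 Y5.970
G1 X24.053 Y18.725
; layer 2
G0 Z2.574
G0 X24.053 Y18.725
G1 X13.247 Y25.521
G1 X1.959 Y19.560
G1 X1.477 Y6.805
G1 X12.283 Y0.009
G1 X23.571 Y5.970
G1 X24.053 Y18.725
; layer 3
G0 Z3.861
G0 X24.053 Y18.725
G1 X13.247 Y25.521
G1 X1.959 Y19.560
G1 X1.477 Y6.805
G1 X12.283 Y0.009
G1 X23.571 Y5.970
G1 X24.053 Y18.725
; layer 4
G0 Z5.149
G0 X24.053 Y18.725
G1 X13.247 Y25.521
G1 X1.959 Y19.560
G1 X1.477 Y6.805
G1 X12.283 Y0.009
G1 X23.571 Y5.970
G1 X24.053 Y18.725
; layer 5
G0 Z6.436
G0 X24.053 Y18.725
G1 X13.247 Y25.521
G1 X1.959 Y19.560
G1 X1.477 Y6.805
G1 X12.283 Y0.009
G1 X23.571 Y5.970
G1 X24.053 Y18.725
; layer 6
G0 Z7.723
G0 X24.053 Y18.725
G1 X13.247 Y25.521
G1 X1.959 Y19.560
G1 X1.477 Y6.805
G1 X12.283 Y0.009
G1 X23.571 Y5.970
G1 X24.053 Y18.725
; layer 7
G0 Z9.010
G0 X24.053 Y18.725
G1 X13.247 Y25.521
G1 X1.959 Y19.560
G1 X1.477 Y6.805
G1 X12.283 Y0.009
G1 X23.571 Y5.970
G1 X24.053 Y18.725
; layer 8
G0 Z10.297
G0 X24.053 Y18.725
G1 X13.247 Y25.521
G1 X1.959 Y19.560
G1 X1.477 Y6.805
G1 X12.283 Y0.009
G1 X23.571 Y5.970
G1 X24.053 Y18.725
M2 ; end

The solid is a regular 6-sided prism (a cylinder approximated with 6 flat sides), circumscribed radius ≈ 12.8 mm, height ≈ 10.3 mm. Slicing at Δz = 1.287 mm — 8 equal slices spanning the solid's height, so layer i sits at z = i·h/8 — gives 8 non-empty perimeters. Each is a 6-segment closed polygon; G0 lifts to the layer z and rapids to the start vertex, then G1 traces the edges.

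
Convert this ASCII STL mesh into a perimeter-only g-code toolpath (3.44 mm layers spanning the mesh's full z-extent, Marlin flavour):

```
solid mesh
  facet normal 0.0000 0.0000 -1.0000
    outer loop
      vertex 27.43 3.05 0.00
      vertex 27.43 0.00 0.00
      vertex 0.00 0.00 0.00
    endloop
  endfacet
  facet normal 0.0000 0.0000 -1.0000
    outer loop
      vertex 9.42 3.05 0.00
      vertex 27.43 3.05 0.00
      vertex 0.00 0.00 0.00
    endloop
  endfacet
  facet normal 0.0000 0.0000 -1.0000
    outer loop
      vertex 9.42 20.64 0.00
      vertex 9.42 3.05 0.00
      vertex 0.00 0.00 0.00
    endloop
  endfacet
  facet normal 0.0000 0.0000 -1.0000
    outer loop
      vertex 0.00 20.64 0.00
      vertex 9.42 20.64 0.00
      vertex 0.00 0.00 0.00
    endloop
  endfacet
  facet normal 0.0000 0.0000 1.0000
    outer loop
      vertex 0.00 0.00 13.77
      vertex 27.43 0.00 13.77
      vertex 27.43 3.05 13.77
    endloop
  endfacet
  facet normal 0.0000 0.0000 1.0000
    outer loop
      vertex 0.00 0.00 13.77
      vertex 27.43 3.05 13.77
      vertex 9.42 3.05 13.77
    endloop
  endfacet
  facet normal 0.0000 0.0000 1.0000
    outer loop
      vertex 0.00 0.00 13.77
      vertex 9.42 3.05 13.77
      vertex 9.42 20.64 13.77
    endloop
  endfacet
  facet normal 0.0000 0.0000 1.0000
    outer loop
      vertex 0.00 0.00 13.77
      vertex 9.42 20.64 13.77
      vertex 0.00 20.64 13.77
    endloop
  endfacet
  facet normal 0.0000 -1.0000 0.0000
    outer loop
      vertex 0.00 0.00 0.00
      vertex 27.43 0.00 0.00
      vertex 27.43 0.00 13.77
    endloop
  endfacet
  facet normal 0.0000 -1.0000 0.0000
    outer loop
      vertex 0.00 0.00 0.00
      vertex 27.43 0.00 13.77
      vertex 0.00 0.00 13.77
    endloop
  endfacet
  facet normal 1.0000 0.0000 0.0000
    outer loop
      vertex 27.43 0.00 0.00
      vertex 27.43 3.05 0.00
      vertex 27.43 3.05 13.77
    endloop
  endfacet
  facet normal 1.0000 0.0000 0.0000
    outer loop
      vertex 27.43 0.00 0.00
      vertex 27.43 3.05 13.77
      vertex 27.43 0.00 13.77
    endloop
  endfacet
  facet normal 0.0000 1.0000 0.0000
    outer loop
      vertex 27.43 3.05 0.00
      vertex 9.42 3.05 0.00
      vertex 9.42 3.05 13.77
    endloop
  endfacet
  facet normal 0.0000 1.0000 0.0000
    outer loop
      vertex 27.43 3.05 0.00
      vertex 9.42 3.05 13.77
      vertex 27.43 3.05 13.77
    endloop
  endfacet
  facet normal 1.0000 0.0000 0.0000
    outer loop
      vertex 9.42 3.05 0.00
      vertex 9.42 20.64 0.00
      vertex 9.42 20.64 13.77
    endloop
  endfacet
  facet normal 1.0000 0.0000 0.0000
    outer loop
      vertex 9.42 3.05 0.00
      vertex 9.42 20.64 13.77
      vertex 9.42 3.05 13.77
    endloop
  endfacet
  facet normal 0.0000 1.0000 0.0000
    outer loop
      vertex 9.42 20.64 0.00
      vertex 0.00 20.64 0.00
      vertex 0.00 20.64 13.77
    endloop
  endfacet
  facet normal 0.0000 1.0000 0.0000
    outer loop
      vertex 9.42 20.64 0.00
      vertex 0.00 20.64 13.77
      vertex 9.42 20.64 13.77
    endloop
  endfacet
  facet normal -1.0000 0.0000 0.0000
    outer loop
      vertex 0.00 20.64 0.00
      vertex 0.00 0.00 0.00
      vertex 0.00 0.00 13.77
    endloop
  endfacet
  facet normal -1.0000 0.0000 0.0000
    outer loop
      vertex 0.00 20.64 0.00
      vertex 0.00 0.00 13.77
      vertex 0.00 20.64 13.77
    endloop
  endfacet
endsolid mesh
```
; perimeter-only toolpath
G21 ; units = mm
G90 ; absolute positioning
G28 ; home
; layer 1
G0 Z3.44
G0 X0.00 Y0.00
G1 X27.43 Y0.00
G1 X27.43 Y3.05
G1 X9.42 Y3.05
G1 X9.42 Y20.64
G1 X0.00 Y20.64
G1 X0.00 Y0.00
; layer 2
G0 Z6.88
G0 X0.00 Y0.00
G1 X27.43 Y0.00
G1 X27.43 Y3.05
G1 X9.42 Y3.05
G1 X9.42 Y20.64
G1 X0.00 Y20.64
G1 X0.00 Y0.00
; layer 3
G0 Z10.33
G0 X0.00 Y0.00
G1 X27.43 Y0.00
G1 X27.43 Y3.05
G1 X9.42 Y3.05
G1 X9.42 Y20.64
G1 X0.00 Y20.64
G1 X0.00 Y0.00
; layer 4
G0 Z13.77
G0 X0.00 Y0.00
G1 X27.43 Y0.00
G1 X27.43 Y3.05
G1 X9.42 Y3.05
G1 X9.42 Y20.64
G1 X0.00 Y20.64
G1 X0.00 Y0.00
M2 ; end

The solid is an L-shaped prism: outer 27.4 × 20.6 mm, arm thicknesses ≈ 3.05 mm (horizontal) and 9.42 mm (vertical), extruded 13.8 mm in z. Slicing at Δz = 3.44 mm — 4 equal slices spanning the solid's height, so layer i sits at z = i·h/4 — gives 4 non-empty perimeters. Each is a 6-segment closed polygon; G0 lifts to the layer z and rapids to the start vertex, then G1 traces the edges.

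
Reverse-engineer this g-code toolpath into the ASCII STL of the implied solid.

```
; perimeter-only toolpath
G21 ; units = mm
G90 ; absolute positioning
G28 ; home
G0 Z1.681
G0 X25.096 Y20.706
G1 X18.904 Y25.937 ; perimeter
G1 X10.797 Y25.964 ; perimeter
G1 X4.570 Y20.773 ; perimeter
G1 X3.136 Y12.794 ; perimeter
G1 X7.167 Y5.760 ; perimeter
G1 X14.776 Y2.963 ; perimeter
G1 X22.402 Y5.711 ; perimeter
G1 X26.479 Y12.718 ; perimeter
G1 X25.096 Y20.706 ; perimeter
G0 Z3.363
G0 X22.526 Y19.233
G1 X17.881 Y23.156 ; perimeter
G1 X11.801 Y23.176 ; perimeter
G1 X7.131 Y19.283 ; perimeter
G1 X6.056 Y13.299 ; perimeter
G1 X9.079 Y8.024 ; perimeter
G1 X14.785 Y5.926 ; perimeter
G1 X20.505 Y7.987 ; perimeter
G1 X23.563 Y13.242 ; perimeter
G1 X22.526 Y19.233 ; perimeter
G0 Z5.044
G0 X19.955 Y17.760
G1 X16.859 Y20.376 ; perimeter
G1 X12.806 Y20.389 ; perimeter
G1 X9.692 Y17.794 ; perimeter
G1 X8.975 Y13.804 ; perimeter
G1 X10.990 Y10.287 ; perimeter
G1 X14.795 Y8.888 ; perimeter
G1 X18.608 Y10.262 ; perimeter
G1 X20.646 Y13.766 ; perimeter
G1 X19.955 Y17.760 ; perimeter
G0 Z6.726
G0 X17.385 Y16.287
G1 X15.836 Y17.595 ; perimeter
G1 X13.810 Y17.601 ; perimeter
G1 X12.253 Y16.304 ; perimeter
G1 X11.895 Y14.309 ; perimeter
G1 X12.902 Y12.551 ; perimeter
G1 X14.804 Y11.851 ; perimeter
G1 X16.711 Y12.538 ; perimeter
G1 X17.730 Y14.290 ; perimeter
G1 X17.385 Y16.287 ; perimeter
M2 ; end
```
solid part
  facet normal 0.0000 0.0000 -1.0000
    outer loop
      vertex 9.793 28.751 0.000
      vertex 19.926 28.718 0.000
      vertex 27.667 22.179 0.000
    endloop
  endfacet
  facet normal 0.0000 0.0000 -1.0000
    outer loop
      vertex 2.009 22.263 0.000
      vertex 9.793 28.751 0.000
      vertex 27.667 22.179 0.000
    endloop
  endfacet
  facet normal 0.0000 0.0000 -1.0000
    outer loop
      vertex 0.217 12.289 0.000
      vertex 2.009 22.263 0.000
      vertex 27.667 22.179 0.000
    endloop
  endfacet
  facet normal 0.0000 0.0000 -1.0000
    outer loop
      vertex 5.255 3.497 0.000
      vertex 0.217 12.289 0.000
      vertex 27.667 22.179 0.000
    endloop
  endfacet
  facet normal 0.0000 0.0000 -1.0000
    outer loop
      vertex 14.766 0.000 0.000
      vertex 5.255 3.497 0.000
      vertex 27.667 22.179 0.000
    endloop
  endfacet
  facet normal 0.0000 0.0000 -1.0000
    outer loop
      vertex 24.299 3.435 0.000
      vertex 14.766 0.000 0.000
      vertex 27.667 22.179 0.000
    endloop
  endfacet
  facet normal 0.0000 0.0000 -1.0000
    outer loop
      vertex 29.395 12.194 0.000
      vertex 24.299 3.435 0.000
      vertex 27.667 22.179 0.000
    endloop
  endfacet
  facet normal 0.3336 0.3949 0.8560
    outer loop
      vertex 27.667 22.179 0.000
      vertex 19.926 28.718 0.000
      vertex 14.814 14.814 8.407
    endloop
  endfacet
  facet normal 0.0017 0.5170 0.8560
    outer loop
      vertex 19.926 28.718 0.000
      vertex 9.793 28.751 0.000
      vertex 14.814 14.814 8.407
    endloop
  endfacet
  facet normal -0.3310 0.3971 0.8560
    outer loop
      vertex 9.793 28.751 0.000
      vertex 2.009 22.263 0.000
      vertex 14.814 14.814 8.407
    endloop
  endfacet
  facet normal -0.5088 0.0914 0.8560
    outer loop
      vertex 2.009 22.263 0.000
      vertex 0.217 12.289 0.000
      vertex 14.814 14.814 8.407
    endloop
  endfacet
  facet normal -0.4485 -0.2570 0.8560
    outer loop
      vertex 0.217 12.289 0.000
      vertex 5.255 3.497 0.000
      vertex 14.814 14.814 8.407
    endloop
  endfacet
  facet normal -0.1784 -0.4852 0.8560
    outer loop
      vertex 5.255 3.497 0.000
      vertex 14.766 0.000 0.000
      vertex 14.814 14.814 8.407
    endloop
  endfacet
  facet normal 0.1752 -0.4864 0.8560
    outer loop
      vertex 14.766 0.000 0.000
      vertex 24.299 3.435 0.000
      vertex 14.814 14.814 8.407
    endloop
  endfacet
  facet normal 0.4468 -0.2600 0.8560
    outer loop
      vertex 24.299 3.435 0.000
      vertex 29.395 12.194 0.000
      vertex 14.814 14.814 8.407
    endloop
  endfacet
  facet normal 0.5094 0.0882 0.8560
    outer loop
      vertex 29.395 12.194 0.000
      vertex 27.667 22.179 0.000
      vertex 14.814 14.814 8.407
    endloop
  endfacet
endsolid part

The G0 Z moves step by Δz≈1.681 mm. The G1 loops shrink linearly with z, so the solid tapers from its base footprint up to z≈8.41. Closing with a flat bottom cap and the tapered top and triangulating gives 16 facets — a regular 9-sided pyramid, base circumscribed radius ≈ 14.8 mm, apex at z ≈ 8.41 mm.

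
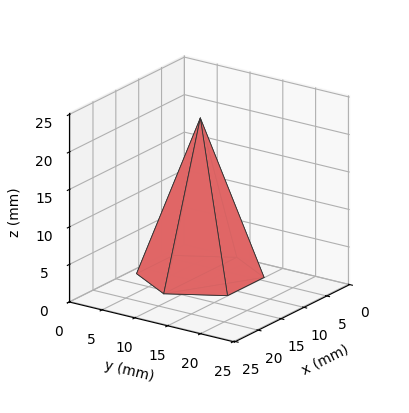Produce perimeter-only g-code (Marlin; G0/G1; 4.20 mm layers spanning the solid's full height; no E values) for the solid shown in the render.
Reading the render: the shape is a regular 6-sided pyramid, base circumscribed radius ≈ 8 mm, apex at z ≈ 21 mm (dimensions read to the nearest mm from the axis ticks). For the g-code, the solid's height is divided into equal slices at the stated Δz and each level perimeter traced with G1 moves after a G0 lift.

; perimeter-only toolpath
G21 ; units = mm
G90 ; absolute positioning
G28 ; home
; layer 1
G0 Z4.20
G0 X14.40 Y8.00
G1 X11.20 Y13.54
G1 X4.80 Y13.54
G1 X1.60 Y8.00
G1 X4.80 Y2.46
G1 X11.20 Y2.46
G1 X14.40 Y8.00
; layer 2
G0 Z8.40
G0 X12.80 Y8.00
G1 X10.40 Y12.16
G1 X5.60 Y12.16
G1 X3.20 Y8.00
G1 X5.60 Y3.84
G1 X10.40 Y3.84
G1 X12.80 Y8.00
; layer 3
G0 Z12.60
G0 X11.20 Y8.00
G1 X9.60 Y10.77
G1 X6.40 Y10.77
G1 X4.80 Y8.00
G1 X6.40 Y5.23
G1 X9.60 Y5.23
G1 X11.20 Y8.00
; layer 4
G0 Z16.80
G0 X9.60 Y8.00
G1 X8.80 Y9.39
G1 X7.20 Y9.39
G1 X6.40 Y8.00
G1 X7.20 Y6.61
G1 X8.80 Y6.61
G1 X9.60 Y8.00
M2 ; end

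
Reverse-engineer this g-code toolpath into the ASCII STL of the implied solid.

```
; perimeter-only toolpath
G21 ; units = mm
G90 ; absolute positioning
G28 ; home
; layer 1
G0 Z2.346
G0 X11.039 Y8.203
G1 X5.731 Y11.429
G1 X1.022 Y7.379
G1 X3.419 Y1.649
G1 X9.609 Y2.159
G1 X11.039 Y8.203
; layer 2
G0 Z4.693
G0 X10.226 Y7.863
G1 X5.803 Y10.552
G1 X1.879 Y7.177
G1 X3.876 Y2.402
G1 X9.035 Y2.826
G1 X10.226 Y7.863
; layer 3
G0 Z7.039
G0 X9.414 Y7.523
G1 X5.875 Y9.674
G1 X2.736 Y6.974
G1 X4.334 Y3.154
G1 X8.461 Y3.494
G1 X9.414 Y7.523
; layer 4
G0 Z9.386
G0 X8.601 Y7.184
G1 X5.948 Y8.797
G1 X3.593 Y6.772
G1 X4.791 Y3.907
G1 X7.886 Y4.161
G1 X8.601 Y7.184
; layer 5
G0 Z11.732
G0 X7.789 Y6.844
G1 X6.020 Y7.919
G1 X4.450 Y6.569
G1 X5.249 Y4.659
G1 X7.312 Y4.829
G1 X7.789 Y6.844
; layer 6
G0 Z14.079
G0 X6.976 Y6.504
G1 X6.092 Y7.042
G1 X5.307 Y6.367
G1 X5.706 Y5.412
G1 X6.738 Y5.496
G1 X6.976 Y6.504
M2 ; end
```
solid part
  facet normal 0.0000 0.0000 -1.0000
    outer loop
      vertex 0.165 7.582 0.000
      vertex 5.659 12.307 0.000
      vertex 11.851 8.543 0.000
    endloop
  endfacet
  facet normal 0.0000 0.0000 -1.0000
    outer loop
      vertex 2.961 0.897 0.000
      vertex 0.165 7.582 0.000
      vertex 11.851 8.543 0.000
    endloop
  endfacet
  facet normal 0.0000 0.0000 -1.0000
    outer loop
      vertex 10.183 1.491 0.000
      vertex 2.961 0.897 0.000
      vertex 11.851 8.543 0.000
    endloop
  endfacet
  facet normal 0.4970 0.8177 0.2905
    outer loop
      vertex 11.851 8.543 0.000
      vertex 5.659 12.307 0.000
      vertex 6.164 6.164 16.425
    endloop
  endfacet
  facet normal -0.6239 0.7255 0.2905
    outer loop
      vertex 5.659 12.307 0.000
      vertex 0.165 7.582 0.000
      vertex 6.164 6.164 16.425
    endloop
  endfacet
  facet normal -0.8828 -0.3692 0.2905
    outer loop
      vertex 0.165 7.582 0.000
      vertex 2.961 0.897 0.000
      vertex 6.164 6.164 16.425
    endloop
  endfacet
  facet normal 0.0784 -0.9537 0.2905
    outer loop
      vertex 2.961 0.897 0.000
      vertex 10.183 1.491 0.000
      vertex 6.164 6.164 16.425
    endloop
  endfacet
  facet normal 0.9312 -0.2203 0.2905
    outer loop
      vertex 10.183 1.491 0.000
      vertex 11.851 8.543 0.000
      vertex 6.164 6.164 16.425
    endloop
  endfacet
endsolid part

The G0 Z moves step by Δz≈2.346 mm. The G1 loops shrink linearly with z, so the solid tapers from its base footprint up to z≈16.4. Closing with a flat bottom cap and the tapered top and triangulating gives 8 facets — a regular 5-sided pyramid, base circumscribed radius ≈ 6.16 mm, apex at z ≈ 16.4 mm.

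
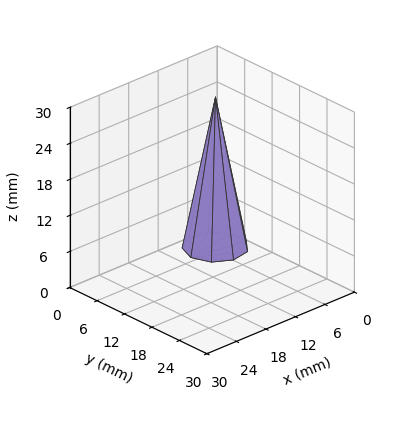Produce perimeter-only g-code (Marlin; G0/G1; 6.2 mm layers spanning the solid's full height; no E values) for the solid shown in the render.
Reading the render: the shape is a regular 9-sided pyramid, base circumscribed radius ≈ 5 mm, apex at z ≈ 25 mm (dimensions read to the nearest mm from the axis ticks). For the g-code, the solid's height is divided into equal slices at the stated Δz and each level perimeter traced with G1 moves after a G0 lift.

; perimeter-only toolpath
G21 ; units = mm
G90 ; absolute positioning
G28 ; home
; layer 1
G0 Z6.2
G0 X8.8 Y5.0
G1 X7.9 Y7.4
G1 X5.7 Y8.7
G1 X3.1 Y8.2
G1 X1.5 Y6.3
G1 X1.5 Y3.7
G1 X3.1 Y1.8
G1 X5.7 Y1.3
G1 X7.9 Y2.6
G1 X8.8 Y5.0
; layer 2
G0 Z12.5
G0 X7.5 Y5.0
G1 X6.9 Y6.6
G1 X5.5 Y7.5
G1 X3.8 Y7.2
G1 X2.6 Y5.8
G1 X2.6 Y4.2
G1 X3.8 Y2.9
G1 X5.5 Y2.5
G1 X6.9 Y3.4
G1 X7.5 Y5.0
; layer 3
G0 Z18.8
G0 X6.2 Y5.0
G1 X6.0 Y5.8
G1 X5.2 Y6.2
G1 X4.4 Y6.1
G1 X3.8 Y5.4
G1 X3.8 Y4.6
G1 X4.4 Y3.9
G1 X5.2 Y3.8
G1 X6.0 Y4.2
G1 X6.2 Y5.0
M2 ; end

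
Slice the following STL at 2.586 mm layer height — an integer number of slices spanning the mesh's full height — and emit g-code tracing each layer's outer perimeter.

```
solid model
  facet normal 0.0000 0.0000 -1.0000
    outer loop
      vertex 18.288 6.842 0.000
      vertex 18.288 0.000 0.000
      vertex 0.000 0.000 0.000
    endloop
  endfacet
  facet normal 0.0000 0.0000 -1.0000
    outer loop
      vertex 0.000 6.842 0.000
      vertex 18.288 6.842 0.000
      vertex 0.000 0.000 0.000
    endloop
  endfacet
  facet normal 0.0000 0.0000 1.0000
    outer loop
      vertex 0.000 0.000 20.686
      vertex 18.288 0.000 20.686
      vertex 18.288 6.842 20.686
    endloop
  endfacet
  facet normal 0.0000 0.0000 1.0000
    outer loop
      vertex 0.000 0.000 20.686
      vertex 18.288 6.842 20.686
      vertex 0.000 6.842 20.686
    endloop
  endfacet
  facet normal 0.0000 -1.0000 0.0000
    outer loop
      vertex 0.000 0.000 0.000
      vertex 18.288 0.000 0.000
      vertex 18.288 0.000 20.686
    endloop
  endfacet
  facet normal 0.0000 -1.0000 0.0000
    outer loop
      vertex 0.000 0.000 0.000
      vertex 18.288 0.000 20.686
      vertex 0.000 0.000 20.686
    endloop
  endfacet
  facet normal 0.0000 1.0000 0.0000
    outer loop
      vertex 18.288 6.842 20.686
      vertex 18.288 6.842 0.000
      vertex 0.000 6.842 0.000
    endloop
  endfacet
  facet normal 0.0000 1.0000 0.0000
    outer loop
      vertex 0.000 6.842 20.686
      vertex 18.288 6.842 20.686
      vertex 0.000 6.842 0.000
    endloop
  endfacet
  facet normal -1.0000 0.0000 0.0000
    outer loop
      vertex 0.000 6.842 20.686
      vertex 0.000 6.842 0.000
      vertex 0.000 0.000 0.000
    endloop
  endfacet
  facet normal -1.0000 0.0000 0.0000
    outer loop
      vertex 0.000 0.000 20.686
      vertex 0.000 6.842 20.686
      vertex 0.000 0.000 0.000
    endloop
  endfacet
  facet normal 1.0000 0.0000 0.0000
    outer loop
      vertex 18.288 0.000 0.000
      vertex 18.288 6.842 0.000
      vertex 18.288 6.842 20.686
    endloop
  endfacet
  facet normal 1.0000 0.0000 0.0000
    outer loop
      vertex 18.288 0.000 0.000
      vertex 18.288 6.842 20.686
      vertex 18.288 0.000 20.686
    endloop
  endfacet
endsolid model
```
; perimeter-only toolpath
G21 ; units = mm
G90 ; absolute positioning
G28 ; home
; layer 1
G0 Z2.586
G0 X0.000 Y0.000
G1 X18.288 Y0.000
G1 X18.288 Y6.842
G1 X0.000 Y6.842
G1 X0.000 Y0.000
; layer 2
G0 Z5.171
G0 X0.000 Y0.000
G1 X18.288 Y0.000
G1 X18.288 Y6.842
G1 X0.000 Y6.842
G1 X0.000 Y0.000
; layer 3
G0 Z7.757
G0 X0.000 Y0.000
G1 X18.288 Y0.000
G1 X18.288 Y6.842
G1 X0.000 Y6.842
G1 X0.000 Y0.000
; layer 4
G0 Z10.343
G0 X0.000 Y0.000
G1 X18.288 Y0.000
G1 X18.288 Y6.842
G1 X0.000 Y6.842
G1 X0.000 Y0.000
; layer 5
G0 Z12.929
G0 X0.000 Y0.000
G1 X18.288 Y0.000
G1 X18.288 Y6.842
G1 X0.000 Y6.842
G1 X0.000 Y0.000
; layer 6
G0 Z15.514
G0 X0.000 Y0.000
G1 X18.288 Y0.000
G1 X18.288 Y6.842
G1 X0.000 Y6.842
G1 X0.000 Y0.000
; layer 7
G0 Z18.100
G0 X0.000 Y0.000
G1 X18.288 Y0.000
G1 X18.288 Y6.842
G1 X0.000 Y6.842
G1 X0.000 Y0.000
; layer 8
G0 Z20.686
G0 X0.000 Y0.000
G1 X18.288 Y0.000
G1 X18.288 Y6.842
G1 X0.000 Y6.842
G1 X0.000 Y0.000
M2 ; end

The solid is a rectangular box, roughly 18.3 × 6.84 mm footprint and 20.7 mm tall. Slicing at Δz = 2.586 mm — 8 equal slices spanning the solid's height, so layer i sits at z = i·h/8 — gives 8 non-empty perimeters. Each is a 4-segment closed polygon; G0 lifts to the layer z and rapids to the start vertex, then G1 traces the edges.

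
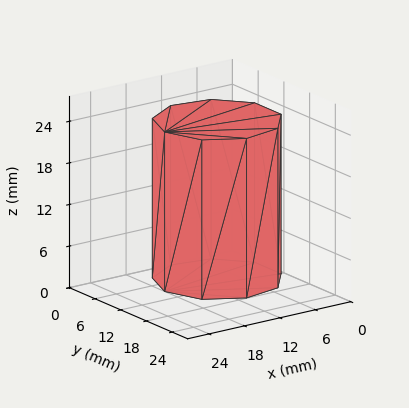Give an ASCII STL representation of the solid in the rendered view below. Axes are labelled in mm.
Reading the render: the shape is a regular 9-sided prism (a cylinder approximated with 9 flat sides), circumscribed radius ≈ 9 mm, height ≈ 23 mm (dimensions read to the nearest mm from the axis ticks). For the STL, each face is triangulated and given an outward normal.

solid part
  facet normal 0.0000 0.0000 -1.0000
    outer loop
      vertex 10.563 17.863 0.000
      vertex 15.894 14.785 0.000
      vertex 18.000 9.000 0.000
    endloop
  endfacet
  facet normal 0.0000 0.0000 -1.0000
    outer loop
      vertex 4.500 16.794 0.000
      vertex 10.563 17.863 0.000
      vertex 18.000 9.000 0.000
    endloop
  endfacet
  facet normal 0.0000 0.0000 -1.0000
    outer loop
      vertex 0.543 12.078 0.000
      vertex 4.500 16.794 0.000
      vertex 18.000 9.000 0.000
    endloop
  endfacet
  facet normal 0.0000 0.0000 -1.0000
    outer loop
      vertex 0.543 5.922 0.000
      vertex 0.543 12.078 0.000
      vertex 18.000 9.000 0.000
    endloop
  endfacet
  facet normal 0.0000 0.0000 -1.0000
    outer loop
      vertex 4.500 1.206 0.000
      vertex 0.543 5.922 0.000
      vertex 18.000 9.000 0.000
    endloop
  endfacet
  facet normal 0.0000 0.0000 -1.0000
    outer loop
      vertex 10.563 0.137 0.000
      vertex 4.500 1.206 0.000
      vertex 18.000 9.000 0.000
    endloop
  endfacet
  facet normal 0.0000 0.0000 -1.0000
    outer loop
      vertex 15.894 3.215 0.000
      vertex 10.563 0.137 0.000
      vertex 18.000 9.000 0.000
    endloop
  endfacet
  facet normal 0.0000 0.0000 1.0000
    outer loop
      vertex 18.000 9.000 23.000
      vertex 15.894 14.785 23.000
      vertex 10.563 17.863 23.000
    endloop
  endfacet
  facet normal 0.0000 0.0000 1.0000
    outer loop
      vertex 18.000 9.000 23.000
      vertex 10.563 17.863 23.000
      vertex 4.500 16.794 23.000
    endloop
  endfacet
  facet normal 0.0000 0.0000 1.0000
    outer loop
      vertex 18.000 9.000 23.000
      vertex 4.500 16.794 23.000
      vertex 0.543 12.078 23.000
    endloop
  endfacet
  facet normal 0.0000 0.0000 1.0000
    outer loop
      vertex 18.000 9.000 23.000
      vertex 0.543 12.078 23.000
      vertex 0.543 5.922 23.000
    endloop
  endfacet
  facet normal 0.0000 0.0000 1.0000
    outer loop
      vertex 18.000 9.000 23.000
      vertex 0.543 5.922 23.000
      vertex 4.500 1.206 23.000
    endloop
  endfacet
  facet normal 0.0000 0.0000 1.0000
    outer loop
      vertex 18.000 9.000 23.000
      vertex 4.500 1.206 23.000
      vertex 10.563 0.137 23.000
    endloop
  endfacet
  facet normal 0.0000 0.0000 1.0000
    outer loop
      vertex 18.000 9.000 23.000
      vertex 10.563 0.137 23.000
      vertex 15.894 3.215 23.000
    endloop
  endfacet
  facet normal 0.9397 0.3421 0.0000
    outer loop
      vertex 18.000 9.000 0.000
      vertex 15.894 14.785 0.000
      vertex 15.894 14.785 23.000
    endloop
  endfacet
  facet normal 0.9397 0.3421 0.0000
    outer loop
      vertex 18.000 9.000 0.000
      vertex 15.894 14.785 23.000
      vertex 18.000 9.000 23.000
    endloop
  endfacet
  facet normal 0.5000 0.8660 0.0000
    outer loop
      vertex 15.894 14.785 0.000
      vertex 10.563 17.863 0.000
      vertex 10.563 17.863 23.000
    endloop
  endfacet
  facet normal 0.5000 0.8660 0.0000
    outer loop
      vertex 15.894 14.785 0.000
      vertex 10.563 17.863 23.000
      vertex 15.894 14.785 23.000
    endloop
  endfacet
  facet normal -0.1736 0.9848 0.0000
    outer loop
      vertex 10.563 17.863 0.000
      vertex 4.500 16.794 0.000
      vertex 4.500 16.794 23.000
    endloop
  endfacet
  facet normal -0.1736 0.9848 0.0000
    outer loop
      vertex 10.563 17.863 0.000
      vertex 4.500 16.794 23.000
      vertex 10.563 17.863 23.000
    endloop
  endfacet
  facet normal -0.7661 0.6428 0.0000
    outer loop
      vertex 4.500 16.794 0.000
      vertex 0.543 12.078 0.000
      vertex 0.543 12.078 23.000
    endloop
  endfacet
  facet normal -0.7661 0.6428 0.0000
    outer loop
      vertex 4.500 16.794 0.000
      vertex 0.543 12.078 23.000
      vertex 4.500 16.794 23.000
    endloop
  endfacet
  facet normal -1.0000 0.0000 0.0000
    outer loop
      vertex 0.543 12.078 0.000
      vertex 0.543 5.922 0.000
      vertex 0.543 5.922 23.000
    endloop
  endfacet
  facet normal -1.0000 0.0000 0.0000
    outer loop
      vertex 0.543 12.078 0.000
      vertex 0.543 5.922 23.000
      vertex 0.543 12.078 23.000
    endloop
  endfacet
  facet normal -0.7661 -0.6428 0.0000
    outer loop
      vertex 0.543 5.922 0.000
      vertex 4.500 1.206 0.000
      vertex 4.500 1.206 23.000
    endloop
  endfacet
  facet normal -0.7661 -0.6428 0.0000
    outer loop
      vertex 0.543 5.922 0.000
      vertex 4.500 1.206 23.000
      vertex 0.543 5.922 23.000
    endloop
  endfacet
  facet normal -0.1736 -0.9848 0.0000
    outer loop
      vertex 4.500 1.206 0.000
      vertex 10.563 0.137 0.000
      vertex 10.563 0.137 23.000
    endloop
  endfacet
  facet normal -0.1736 -0.9848 0.0000
    outer loop
      vertex 4.500 1.206 0.000
      vertex 10.563 0.137 23.000
      vertex 4.500 1.206 23.000
    endloop
  endfacet
  facet normal 0.5000 -0.8660 0.0000
    outer loop
      vertex 10.563 0.137 0.000
      vertex 15.894 3.215 0.000
      vertex 15.894 3.215 23.000
    endloop
  endfacet
  facet normal 0.5000 -0.8660 0.0000
    outer loop
      vertex 10.563 0.137 0.000
      vertex 15.894 3.215 23.000
      vertex 10.563 0.137 23.000
    endloop
  endfacet
  facet normal 0.9397 -0.3421 0.0000
    outer loop
      vertex 15.894 3.215 0.000
      vertex 18.000 9.000 0.000
      vertex 18.000 9.000 23.000
    endloop
  endfacet
  facet normal 0.9397 -0.3421 0.0000
    outer loop
      vertex 15.894 3.215 0.000
      vertex 18.000 9.000 23.000
      vertex 15.894 3.215 23.000
    endloop
  endfacet
endsolid part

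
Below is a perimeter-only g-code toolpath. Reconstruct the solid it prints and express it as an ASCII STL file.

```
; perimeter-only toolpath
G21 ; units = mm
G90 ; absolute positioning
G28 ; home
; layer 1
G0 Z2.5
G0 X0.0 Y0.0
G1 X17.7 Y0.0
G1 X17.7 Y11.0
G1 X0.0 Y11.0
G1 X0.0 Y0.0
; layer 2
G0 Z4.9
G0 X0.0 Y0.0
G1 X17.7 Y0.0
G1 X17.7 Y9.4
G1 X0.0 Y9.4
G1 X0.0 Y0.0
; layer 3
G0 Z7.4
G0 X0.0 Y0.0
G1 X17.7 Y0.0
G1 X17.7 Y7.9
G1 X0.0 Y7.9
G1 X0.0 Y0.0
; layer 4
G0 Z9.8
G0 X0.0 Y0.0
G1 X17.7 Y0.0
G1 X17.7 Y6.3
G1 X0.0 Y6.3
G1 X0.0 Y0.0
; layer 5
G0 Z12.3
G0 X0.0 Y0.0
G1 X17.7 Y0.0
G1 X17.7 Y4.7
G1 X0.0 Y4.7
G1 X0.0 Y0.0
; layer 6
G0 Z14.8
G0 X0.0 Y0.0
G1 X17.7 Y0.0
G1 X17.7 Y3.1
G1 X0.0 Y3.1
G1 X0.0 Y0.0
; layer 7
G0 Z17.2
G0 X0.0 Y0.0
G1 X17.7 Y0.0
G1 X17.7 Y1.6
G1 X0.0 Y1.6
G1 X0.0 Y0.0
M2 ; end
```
solid part
  facet normal 0.0000 0.0000 -1.0000
    outer loop
      vertex 17.7 12.6 0.0
      vertex 17.7 0.0 0.0
      vertex 0.0 0.0 0.0
    endloop
  endfacet
  facet normal 0.0000 0.0000 -1.0000
    outer loop
      vertex 0.0 12.6 0.0
      vertex 17.7 12.6 0.0
      vertex 0.0 0.0 0.0
    endloop
  endfacet
  facet normal 0.0000 -1.0000 0.0000
    outer loop
      vertex 0.0 0.0 0.0
      vertex 17.7 0.0 0.0
      vertex 17.7 0.0 19.7
    endloop
  endfacet
  facet normal 0.0000 -1.0000 0.0000
    outer loop
      vertex 0.0 0.0 0.0
      vertex 17.7 0.0 19.7
      vertex 0.0 0.0 19.7
    endloop
  endfacet
  facet normal 0.0000 0.8424 0.5388
    outer loop
      vertex 0.0 0.0 19.7
      vertex 17.7 0.0 19.7
      vertex 17.7 12.6 0.0
    endloop
  endfacet
  facet normal 0.0000 0.8424 0.5388
    outer loop
      vertex 0.0 0.0 19.7
      vertex 17.7 12.6 0.0
      vertex 0.0 12.6 0.0
    endloop
  endfacet
  facet normal -1.0000 0.0000 0.0000
    outer loop
      vertex 0.0 0.0 19.7
      vertex 0.0 12.6 0.0
      vertex 0.0 0.0 0.0
    endloop
  endfacet
  facet normal 1.0000 0.0000 0.0000
    outer loop
      vertex 17.7 0.0 0.0
      vertex 17.7 12.6 0.0
      vertex 17.7 0.0 19.7
    endloop
  endfacet
endsolid part

The G0 Z moves step by Δz≈2.5 mm. The G1 loops shrink linearly with z, so the solid tapers from its base footprint up to z≈19.7. Closing with a flat bottom cap and the tapered top and triangulating gives 8 facets — a wedge (ramp): 17.7 × 12.6 mm base, rising to 19.7 mm along the y=0 edge and sloping linearly to z=0 at y=12.6.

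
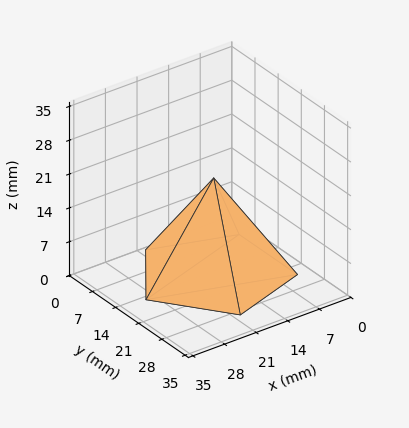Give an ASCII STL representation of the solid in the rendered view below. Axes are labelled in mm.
Reading the render: the shape is a regular 5-sided pyramid, base circumscribed radius ≈ 15 mm, apex at z ≈ 20 mm (dimensions read to the nearest mm from the axis ticks). For the STL, each face is triangulated and given an outward normal.

solid part
  facet normal 0.0000 0.0000 -1.0000
    outer loop
      vertex 2.9 23.8 0.0
      vertex 19.6 29.3 0.0
      vertex 30.0 15.0 0.0
    endloop
  endfacet
  facet normal 0.0000 0.0000 -1.0000
    outer loop
      vertex 2.9 6.2 0.0
      vertex 2.9 23.8 0.0
      vertex 30.0 15.0 0.0
    endloop
  endfacet
  facet normal 0.0000 0.0000 -1.0000
    outer loop
      vertex 19.6 0.7 0.0
      vertex 2.9 6.2 0.0
      vertex 30.0 15.0 0.0
    endloop
  endfacet
  facet normal 0.6915 0.5029 0.5186
    outer loop
      vertex 30.0 15.0 0.0
      vertex 19.6 29.3 0.0
      vertex 15.0 15.0 20.0
    endloop
  endfacet
  facet normal -0.2674 0.8119 0.5190
    outer loop
      vertex 19.6 29.3 0.0
      vertex 2.9 23.8 0.0
      vertex 15.0 15.0 20.0
    endloop
  endfacet
  facet normal -0.8556 0.0000 0.5176
    outer loop
      vertex 2.9 23.8 0.0
      vertex 2.9 6.2 0.0
      vertex 15.0 15.0 20.0
    endloop
  endfacet
  facet normal -0.2674 -0.8119 0.5190
    outer loop
      vertex 2.9 6.2 0.0
      vertex 19.6 0.7 0.0
      vertex 15.0 15.0 20.0
    endloop
  endfacet
  facet normal 0.6915 -0.5029 0.5186
    outer loop
      vertex 19.6 0.7 0.0
      vertex 30.0 15.0 0.0
      vertex 15.0 15.0 20.0
    endloop
  endfacet
endsolid part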